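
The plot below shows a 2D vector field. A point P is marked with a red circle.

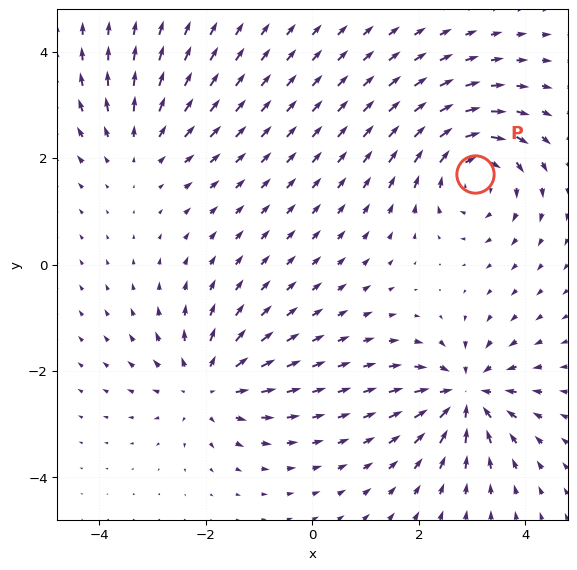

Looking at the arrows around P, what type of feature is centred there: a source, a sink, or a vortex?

vortex

At P (3.0, 1.7) the arrows circulate clockwise. Divergence ≈0, curl about -5 — near-zero divergence with nonzero curl is a vortex.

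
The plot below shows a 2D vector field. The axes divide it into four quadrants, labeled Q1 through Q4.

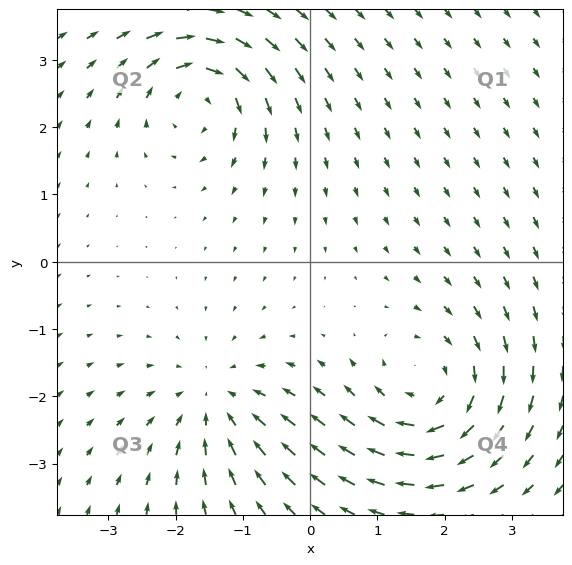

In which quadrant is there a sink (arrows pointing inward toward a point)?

Q3

The sink sits at approximately (-1.4, -2.1), which lies in quadrant Q3. The divergence there is about -3, negative as expected for a sink.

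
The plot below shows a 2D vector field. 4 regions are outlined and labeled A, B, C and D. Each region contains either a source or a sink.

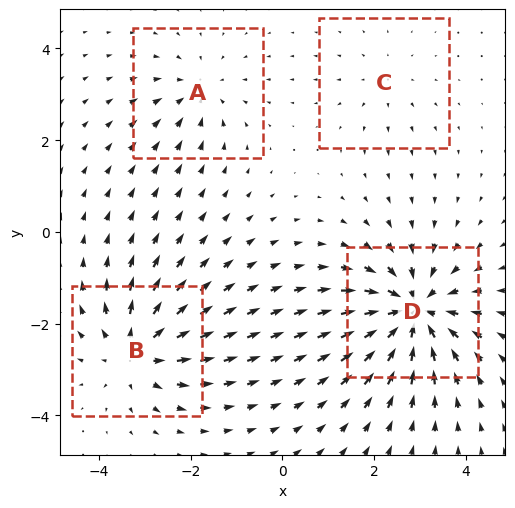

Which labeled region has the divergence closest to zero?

C

Divergence at each region's feature centre — A: about -4, B: about +6, C: about +2, D: about -8. Region C is closest to zero.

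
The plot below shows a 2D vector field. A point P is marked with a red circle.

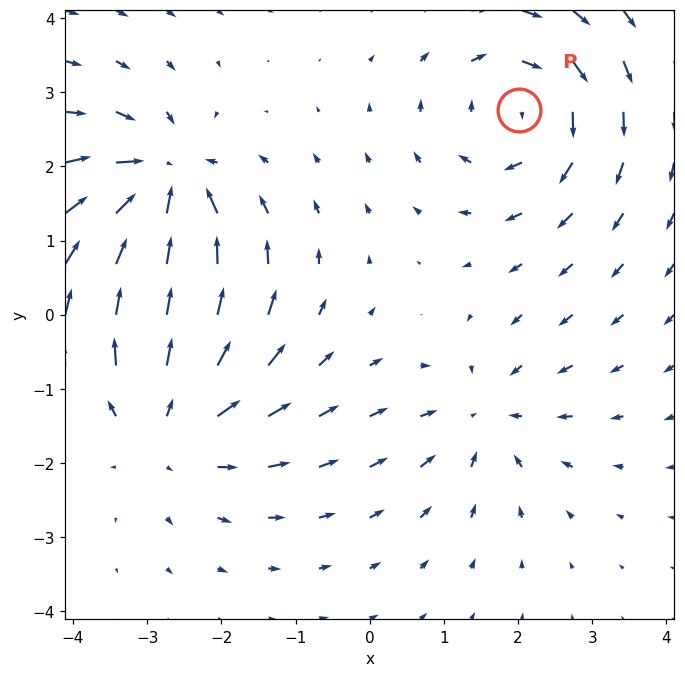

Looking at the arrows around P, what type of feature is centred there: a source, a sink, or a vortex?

At P (2.0, 2.8) the arrows circulate clockwise. Divergence ≈0, curl about -4 — near-zero divergence with nonzero curl is a vortex.

vortex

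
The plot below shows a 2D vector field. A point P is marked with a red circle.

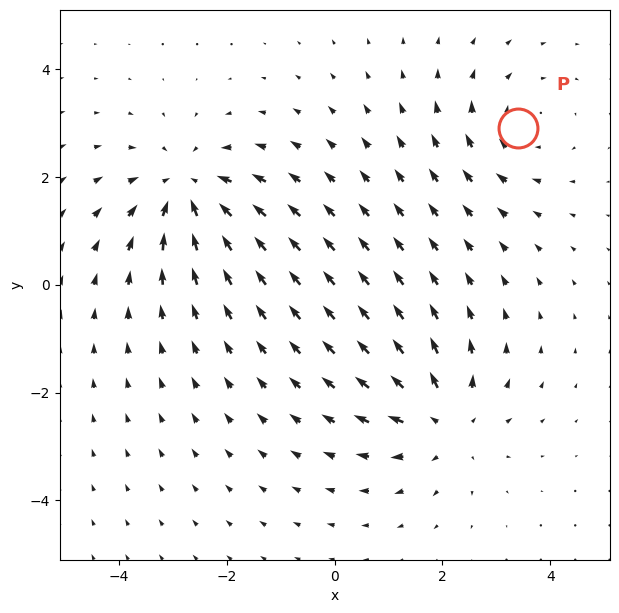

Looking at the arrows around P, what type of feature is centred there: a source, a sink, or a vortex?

vortex

At P (3.4, 2.9) the arrows circulate clockwise. Divergence ≈0, curl about -3 — near-zero divergence with nonzero curl is a vortex.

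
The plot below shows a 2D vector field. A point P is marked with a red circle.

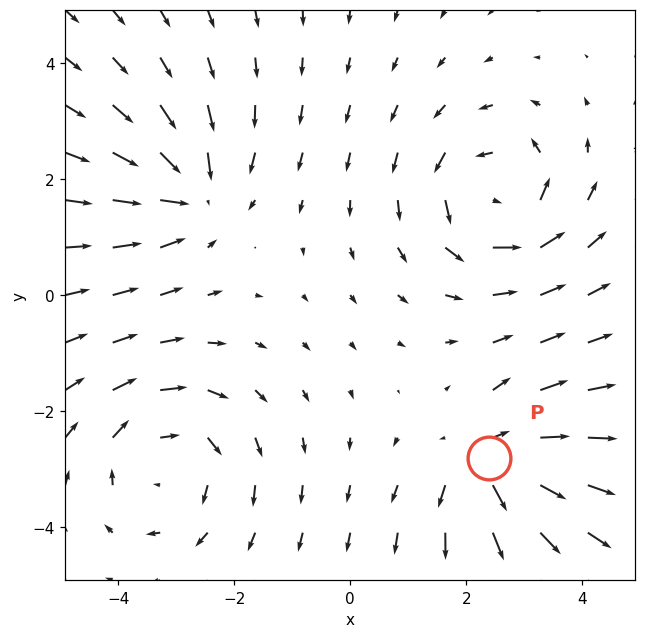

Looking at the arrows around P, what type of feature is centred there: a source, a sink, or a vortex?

At P (2.4, -2.8) the arrows spread outward. Divergence about +4, curl ≈0 — positive divergence with near-zero curl is a source.

source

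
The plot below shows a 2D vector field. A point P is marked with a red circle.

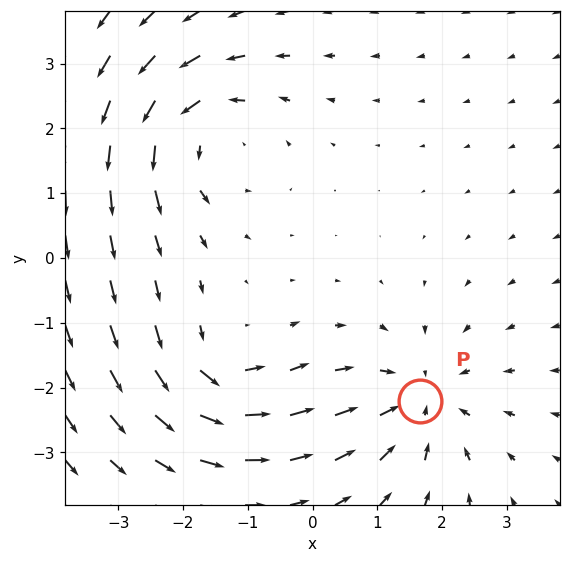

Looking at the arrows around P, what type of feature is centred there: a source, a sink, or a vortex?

sink

At P (1.7, -2.2) the arrows converge inward. Divergence about -3, curl ≈0 — negative divergence with near-zero curl is a sink.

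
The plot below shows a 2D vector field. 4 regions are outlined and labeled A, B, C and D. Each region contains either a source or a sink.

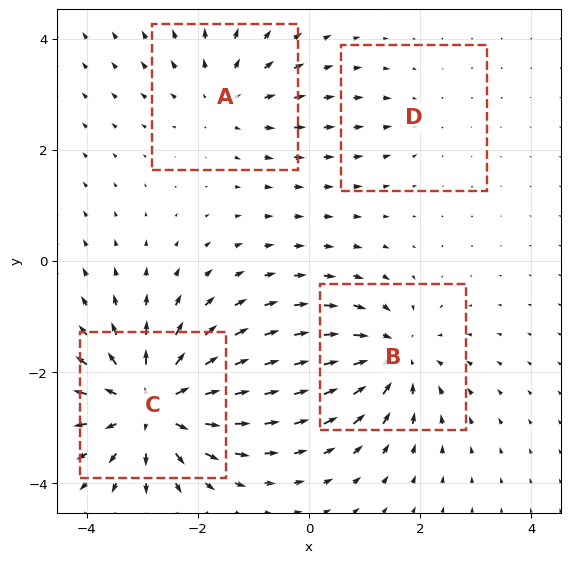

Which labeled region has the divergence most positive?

C

Divergence at each region's feature centre — A: about +3, B: about -5, C: about +7, D: about -2. Region C is most positive.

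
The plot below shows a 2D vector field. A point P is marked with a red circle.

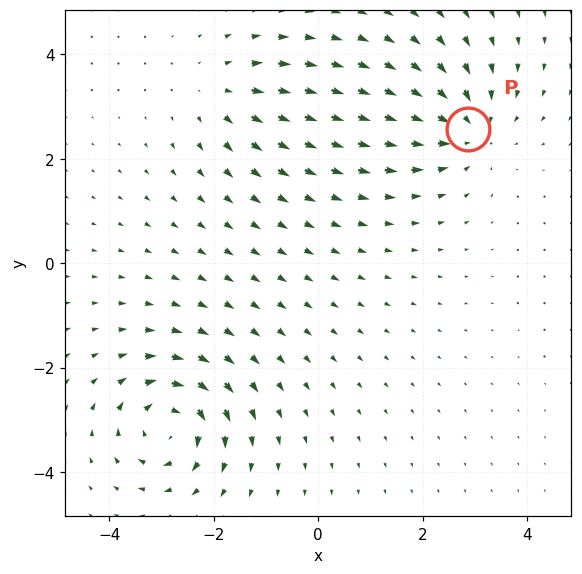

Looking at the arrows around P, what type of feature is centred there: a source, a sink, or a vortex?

sink

At P (2.9, 2.6) the arrows converge inward. Divergence about -4, curl ≈0 — negative divergence with near-zero curl is a sink.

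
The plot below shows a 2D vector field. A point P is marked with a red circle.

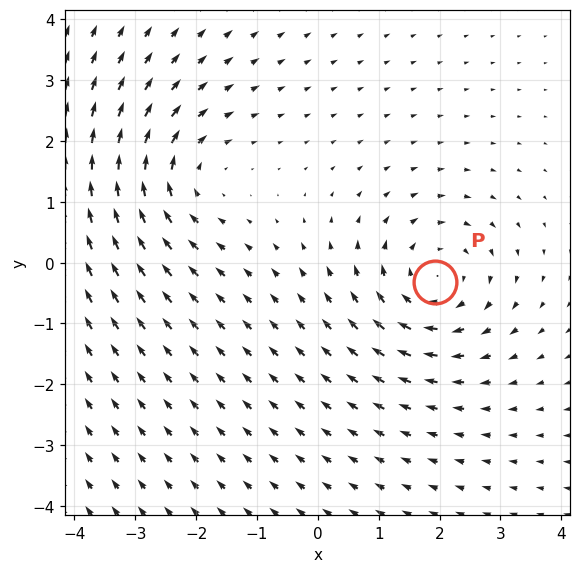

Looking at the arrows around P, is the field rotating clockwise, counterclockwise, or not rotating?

Near P at (1.9, -0.3) the arrows circulate clockwise. The curl (z-component) there is about -4; negative curl means clockwise rotation.

clockwise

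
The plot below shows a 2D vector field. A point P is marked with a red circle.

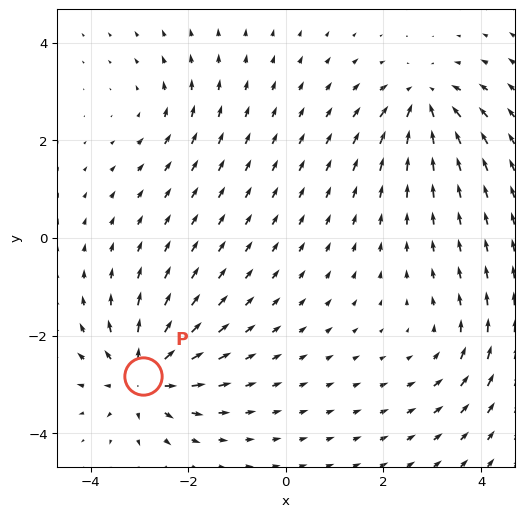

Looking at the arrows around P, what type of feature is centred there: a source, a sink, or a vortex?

source

At P (-2.9, -2.8) the arrows spread outward. Divergence about +6, curl ≈0 — positive divergence with near-zero curl is a source.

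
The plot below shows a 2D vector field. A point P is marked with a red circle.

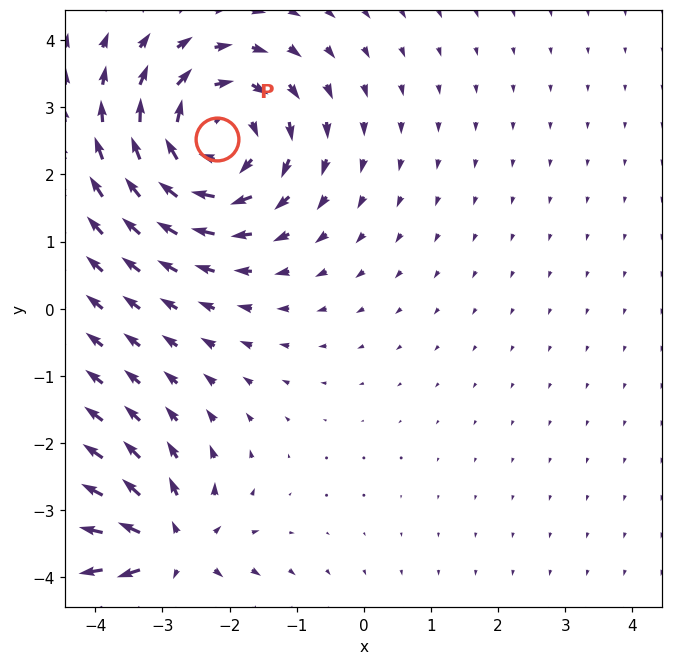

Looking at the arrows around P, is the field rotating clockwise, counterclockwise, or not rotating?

Near P at (-2.2, 2.5) the arrows circulate clockwise. The curl (z-component) there is about -5; negative curl means clockwise rotation.

clockwise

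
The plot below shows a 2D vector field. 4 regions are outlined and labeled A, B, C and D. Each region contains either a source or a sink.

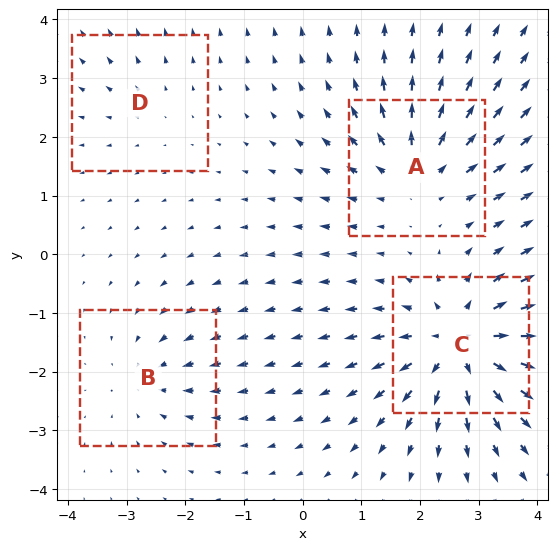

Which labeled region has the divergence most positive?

Divergence at each region's feature centre — A: about +5, B: about -4, C: about +8, D: about +2. Region C is most positive.

C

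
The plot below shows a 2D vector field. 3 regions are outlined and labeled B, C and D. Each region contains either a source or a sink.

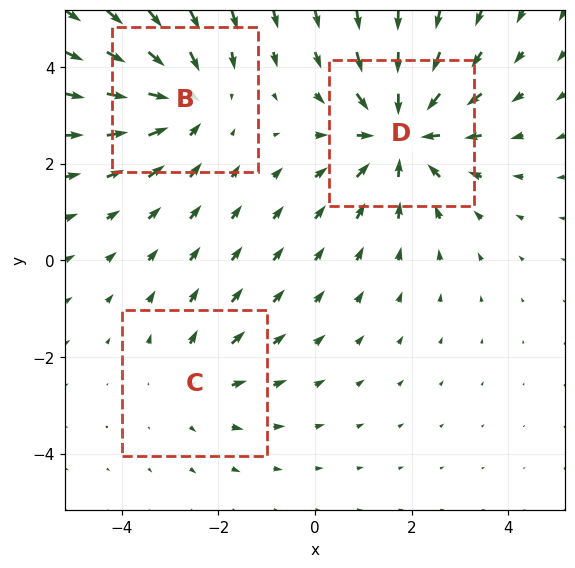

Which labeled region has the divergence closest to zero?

Divergence at each region's feature centre — B: about -3, C: about +2, D: about -4. Region C is closest to zero.

C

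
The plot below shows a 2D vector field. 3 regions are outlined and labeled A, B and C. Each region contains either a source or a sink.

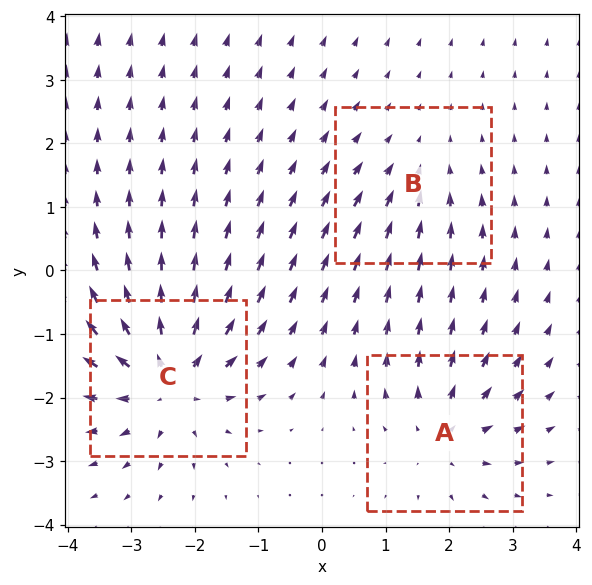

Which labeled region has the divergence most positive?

Divergence at each region's feature centre — A: about +3, B: about -2, C: about +5. Region C is most positive.

C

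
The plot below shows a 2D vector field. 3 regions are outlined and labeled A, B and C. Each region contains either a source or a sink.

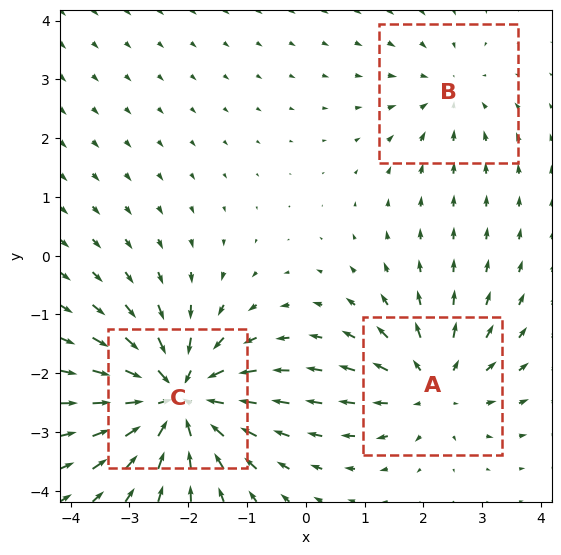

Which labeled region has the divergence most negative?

Divergence at each region's feature centre — A: about +3, B: about -2, C: about -5. Region C is most negative.

C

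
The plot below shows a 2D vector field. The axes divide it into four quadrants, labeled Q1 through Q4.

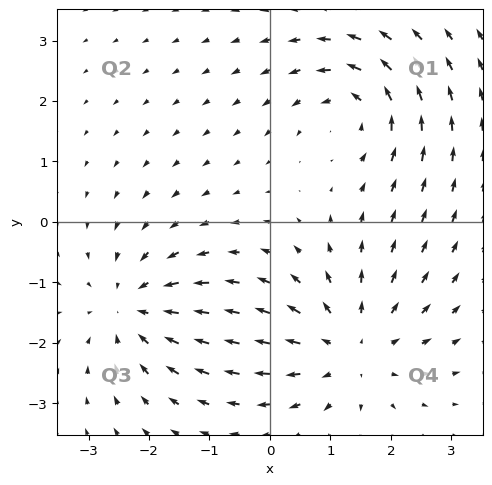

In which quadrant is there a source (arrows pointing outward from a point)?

The source sits at approximately (1.3, -2.1), which lies in quadrant Q4. The divergence there is about +3, positive as expected for a source.

Q4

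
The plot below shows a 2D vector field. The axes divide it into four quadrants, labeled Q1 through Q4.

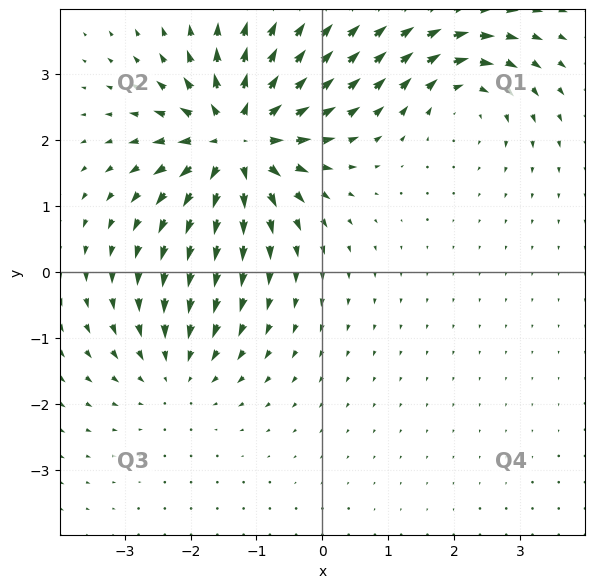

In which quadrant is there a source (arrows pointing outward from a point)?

Q2

The source sits at approximately (-1.3, 2.0), which lies in quadrant Q2. The divergence there is about +6, positive as expected for a source.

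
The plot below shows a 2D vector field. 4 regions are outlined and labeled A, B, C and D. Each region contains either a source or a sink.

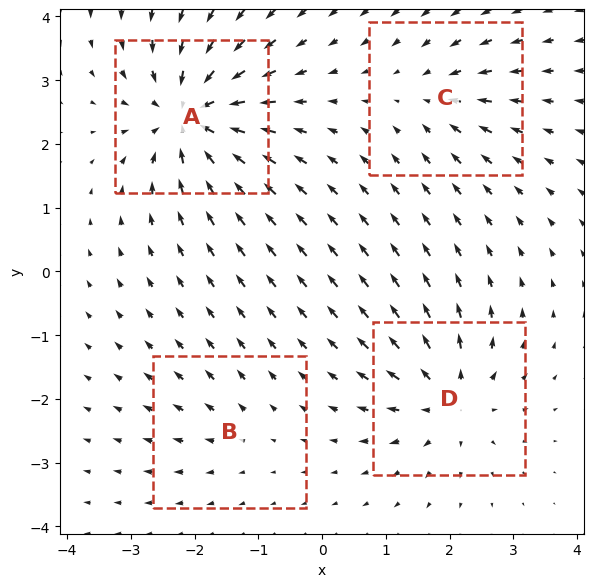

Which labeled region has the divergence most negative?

A

Divergence at each region's feature centre — A: about -9, B: about +2, C: about -4, D: about +6. Region A is most negative.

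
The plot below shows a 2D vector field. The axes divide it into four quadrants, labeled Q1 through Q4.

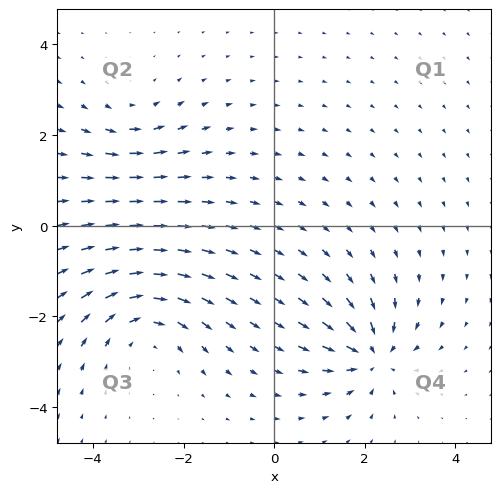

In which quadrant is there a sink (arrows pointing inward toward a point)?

The sink sits at approximately (2.2, -2.8), which lies in quadrant Q4. The divergence there is about -6, negative as expected for a sink.

Q4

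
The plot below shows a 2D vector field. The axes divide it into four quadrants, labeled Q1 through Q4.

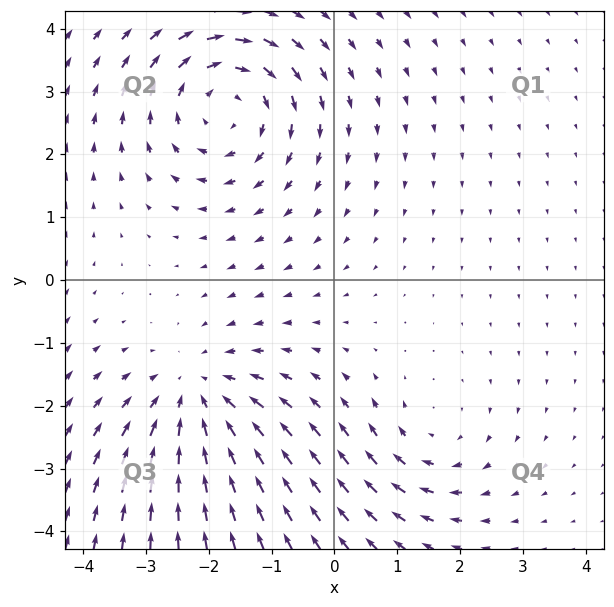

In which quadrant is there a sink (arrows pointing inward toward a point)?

The sink sits at approximately (-2.2, -1.9), which lies in quadrant Q3. The divergence there is about -3, negative as expected for a sink.

Q3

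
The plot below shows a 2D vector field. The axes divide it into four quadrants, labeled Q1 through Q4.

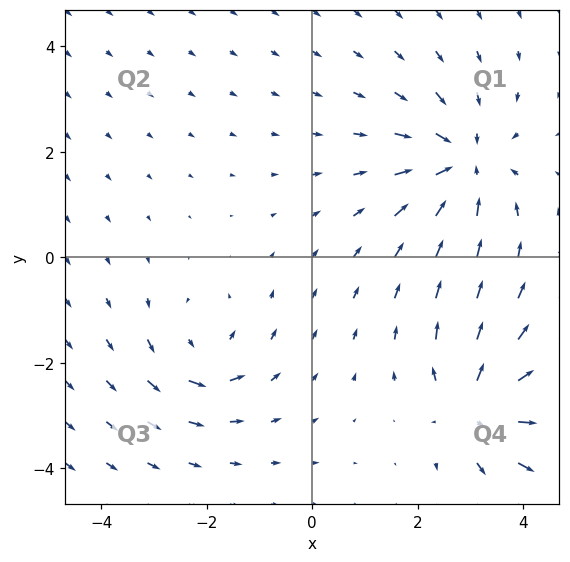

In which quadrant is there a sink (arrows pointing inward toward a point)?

Q1

The sink sits at approximately (2.9, 1.8), which lies in quadrant Q1. The divergence there is about -4, negative as expected for a sink.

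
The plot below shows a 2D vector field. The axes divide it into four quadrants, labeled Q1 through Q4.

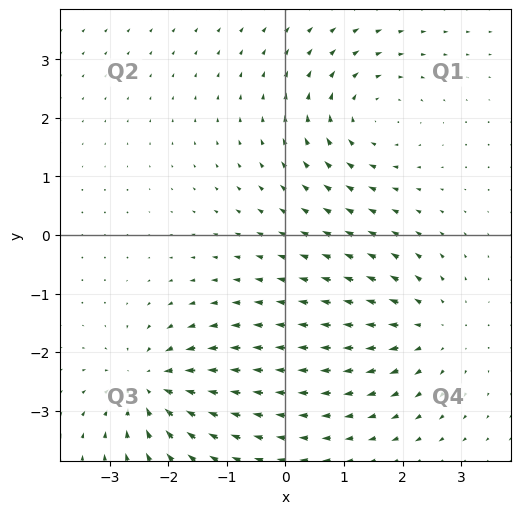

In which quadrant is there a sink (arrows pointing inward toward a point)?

The sink sits at approximately (-2.3, -2.6), which lies in quadrant Q3. The divergence there is about -5, negative as expected for a sink.

Q3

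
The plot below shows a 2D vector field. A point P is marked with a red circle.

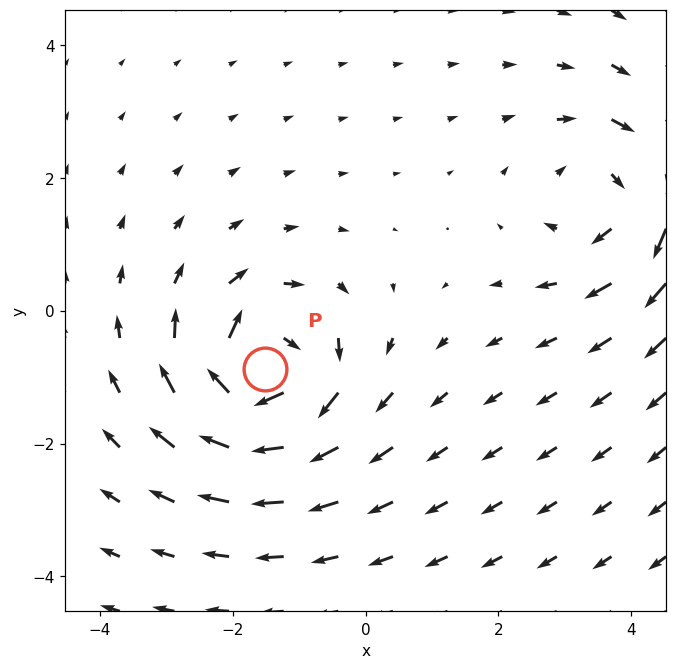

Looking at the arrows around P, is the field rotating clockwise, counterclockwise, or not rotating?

Near P at (-1.5, -0.9) the arrows circulate clockwise. The curl (z-component) there is about -7; negative curl means clockwise rotation.

clockwise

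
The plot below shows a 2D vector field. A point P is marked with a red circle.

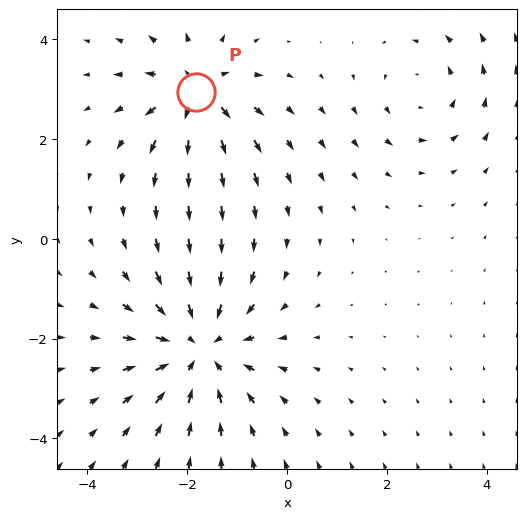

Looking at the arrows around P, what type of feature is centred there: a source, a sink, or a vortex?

source

At P (-1.8, 2.9) the arrows spread outward. Divergence about +4, curl ≈0 — positive divergence with near-zero curl is a source.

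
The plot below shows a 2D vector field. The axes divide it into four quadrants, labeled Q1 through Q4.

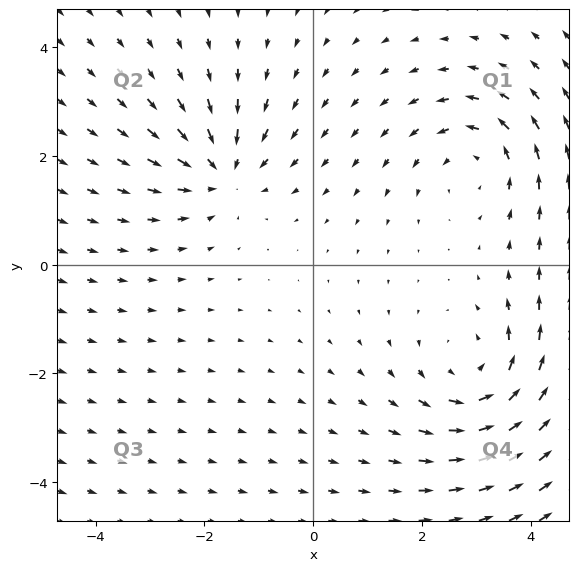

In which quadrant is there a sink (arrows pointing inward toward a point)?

Q2

The sink sits at approximately (-1.7, 1.7), which lies in quadrant Q2. The divergence there is about -5, negative as expected for a sink.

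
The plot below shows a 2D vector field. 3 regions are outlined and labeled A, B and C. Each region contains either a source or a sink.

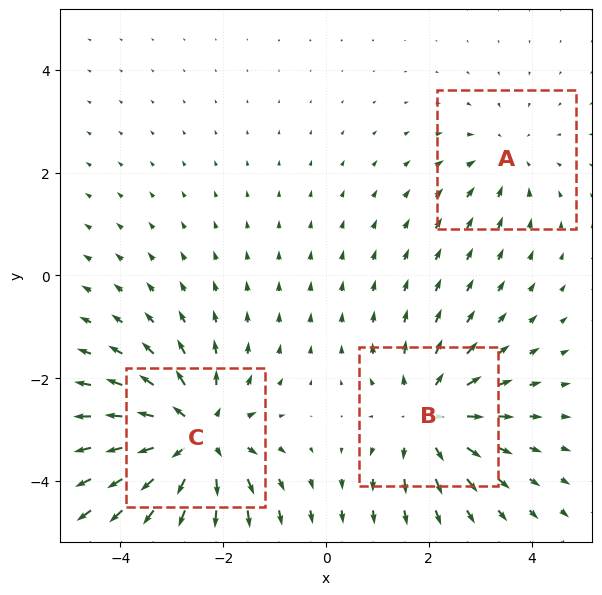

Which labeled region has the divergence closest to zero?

A

Divergence at each region's feature centre — A: about -2, B: about +3, C: about +5. Region A is closest to zero.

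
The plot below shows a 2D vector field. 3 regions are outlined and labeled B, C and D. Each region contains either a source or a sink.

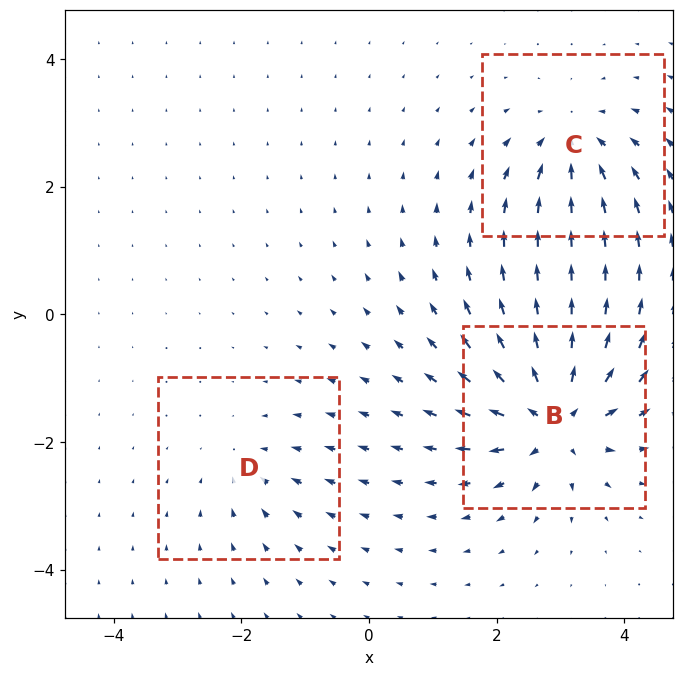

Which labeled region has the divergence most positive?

Divergence at each region's feature centre — B: about +6, C: about -4, D: about -2. Region B is most positive.

B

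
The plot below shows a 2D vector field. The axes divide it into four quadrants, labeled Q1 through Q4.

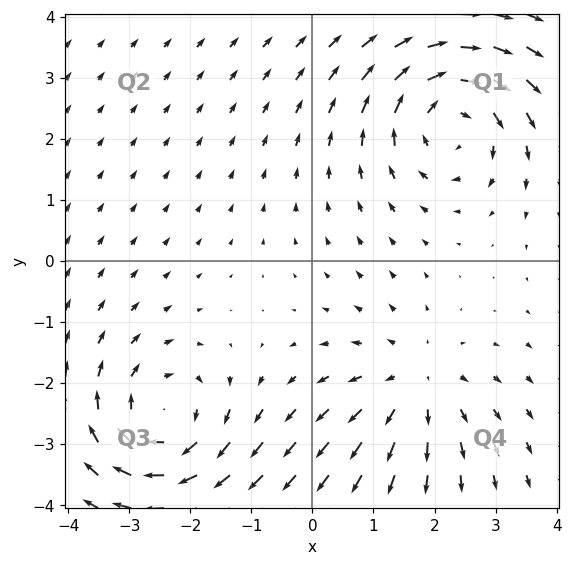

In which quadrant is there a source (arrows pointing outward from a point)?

Q4

The source sits at approximately (1.7, -2.0), which lies in quadrant Q4. The divergence there is about +3, positive as expected for a source.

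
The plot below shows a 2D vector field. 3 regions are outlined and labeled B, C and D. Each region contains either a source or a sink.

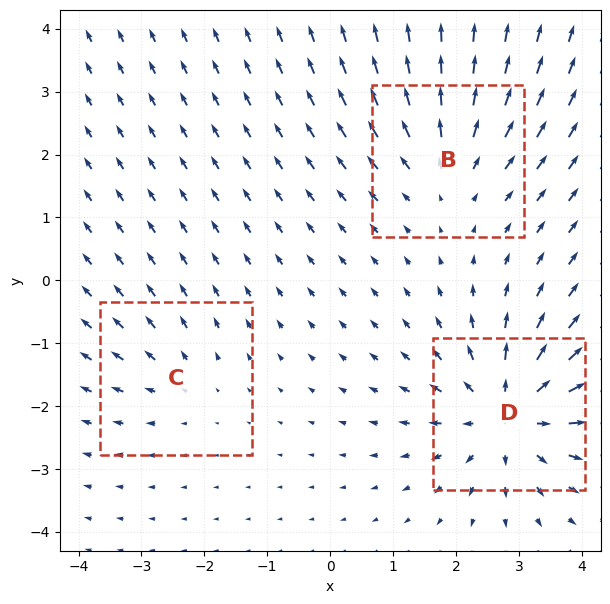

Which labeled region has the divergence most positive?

Divergence at each region's feature centre — B: about +3, C: about +2, D: about +5. Region D is most positive.

D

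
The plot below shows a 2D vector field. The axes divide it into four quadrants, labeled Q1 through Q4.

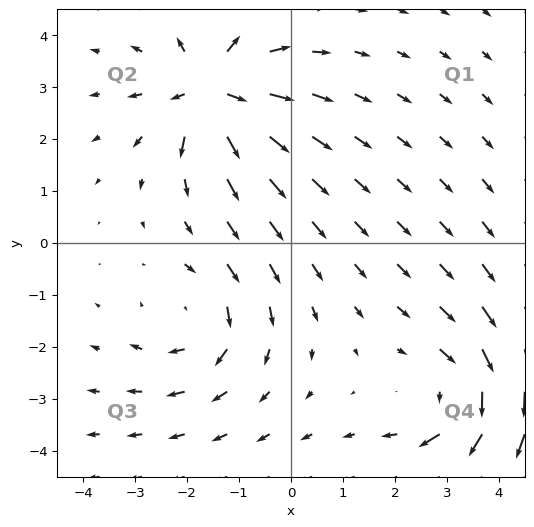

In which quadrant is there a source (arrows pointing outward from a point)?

The source sits at approximately (-1.5, 2.9), which lies in quadrant Q2. The divergence there is about +7, positive as expected for a source.

Q2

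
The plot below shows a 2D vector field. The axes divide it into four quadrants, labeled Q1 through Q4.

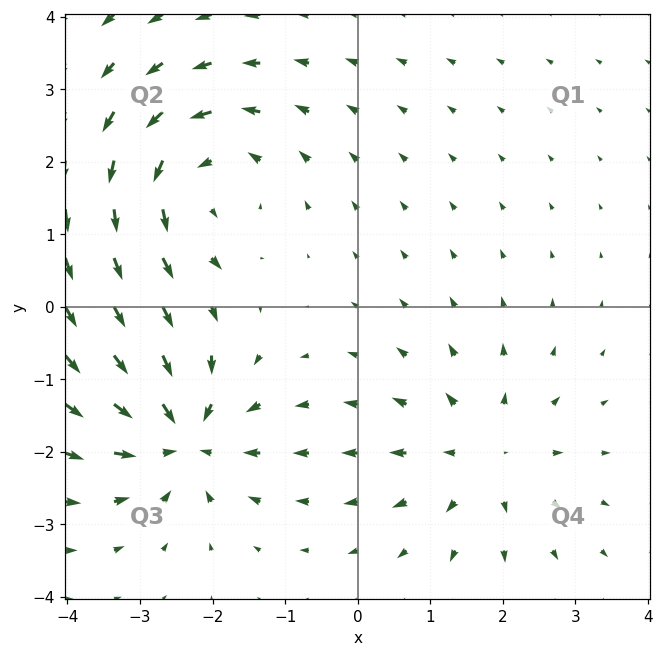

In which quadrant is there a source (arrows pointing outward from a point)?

The source sits at approximately (1.7, -2.0), which lies in quadrant Q4. The divergence there is about +4, positive as expected for a source.

Q4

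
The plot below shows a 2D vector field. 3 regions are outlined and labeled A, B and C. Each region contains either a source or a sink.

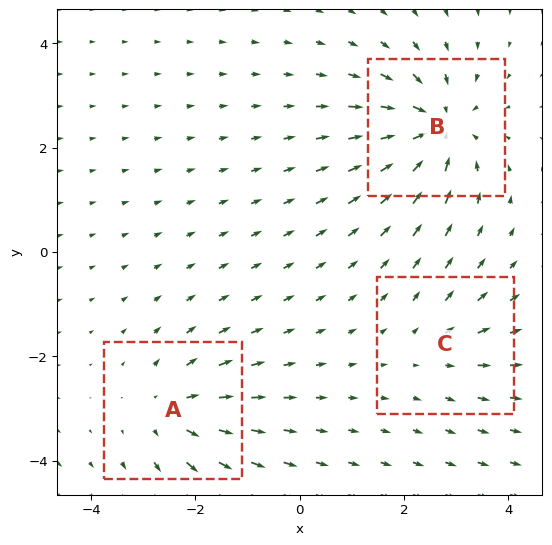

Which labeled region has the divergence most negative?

B

Divergence at each region's feature centre — A: about +3, B: about -5, C: about +2. Region B is most negative.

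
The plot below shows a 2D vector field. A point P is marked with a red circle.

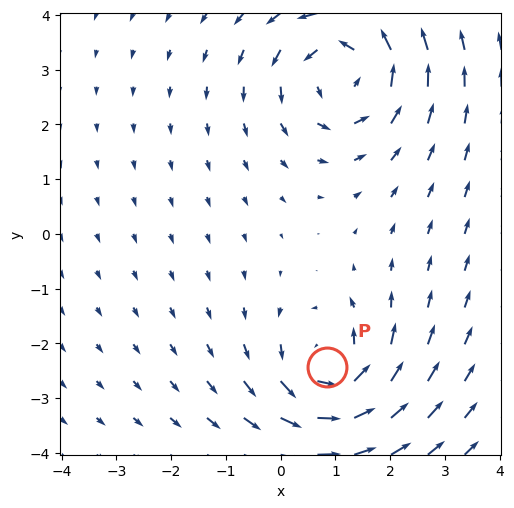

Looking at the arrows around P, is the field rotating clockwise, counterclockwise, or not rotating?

counterclockwise

Near P at (0.8, -2.4) the arrows circulate counterclockwise. The curl (z-component) there is about +5; positive curl means counterclockwise rotation.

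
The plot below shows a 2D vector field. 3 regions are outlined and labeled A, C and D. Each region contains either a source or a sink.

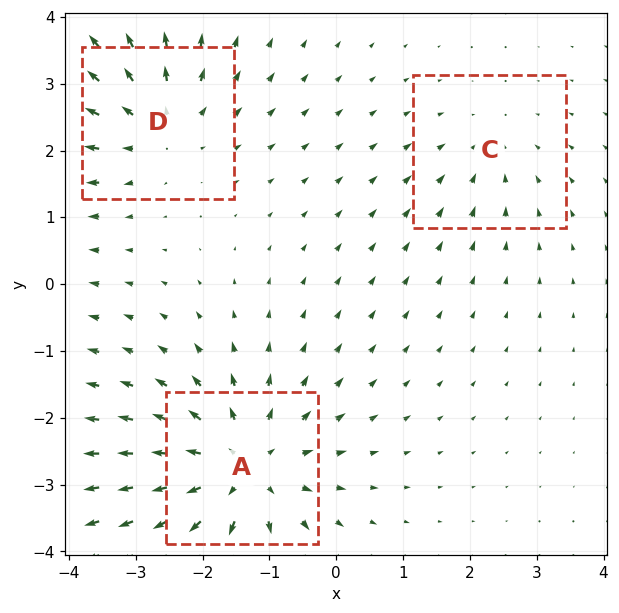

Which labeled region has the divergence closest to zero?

Divergence at each region's feature centre — A: about +4, C: about -2, D: about +3. Region C is closest to zero.

C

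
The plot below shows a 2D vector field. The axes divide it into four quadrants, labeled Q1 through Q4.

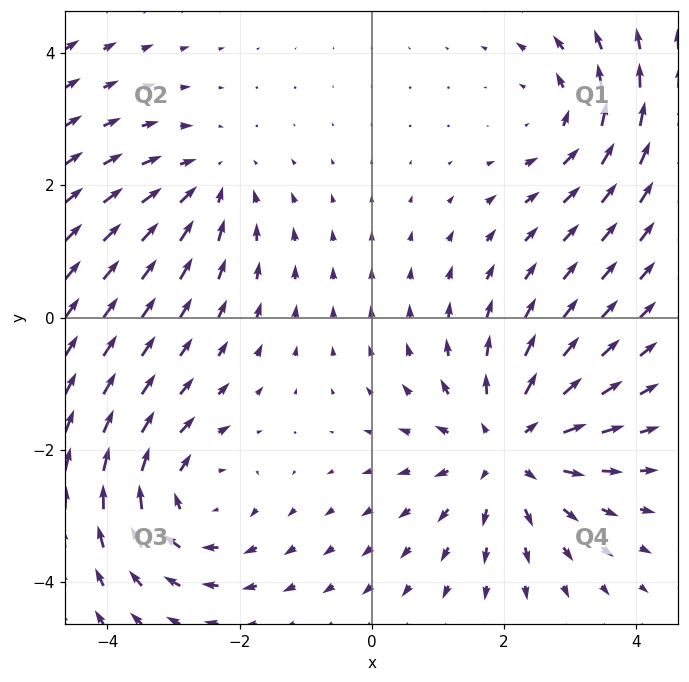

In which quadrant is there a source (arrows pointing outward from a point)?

Q4

The source sits at approximately (2.1, -2.0), which lies in quadrant Q4. The divergence there is about +4, positive as expected for a source.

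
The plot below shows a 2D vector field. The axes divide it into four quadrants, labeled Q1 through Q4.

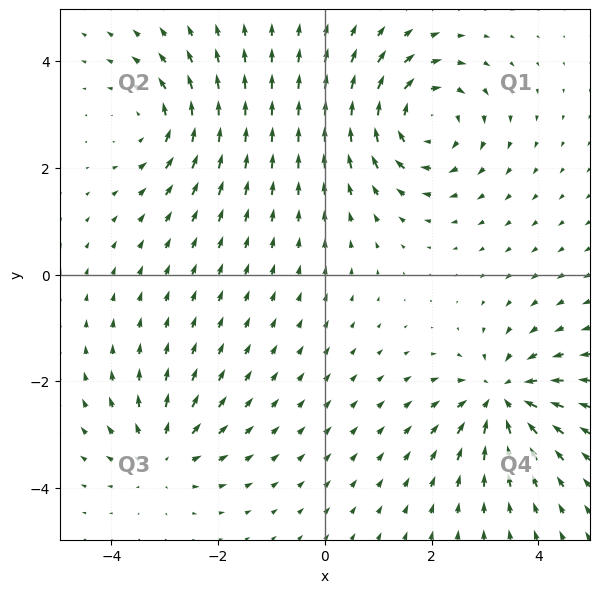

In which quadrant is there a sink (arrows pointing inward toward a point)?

The sink sits at approximately (3.3, -2.3), which lies in quadrant Q4. The divergence there is about -6, negative as expected for a sink.

Q4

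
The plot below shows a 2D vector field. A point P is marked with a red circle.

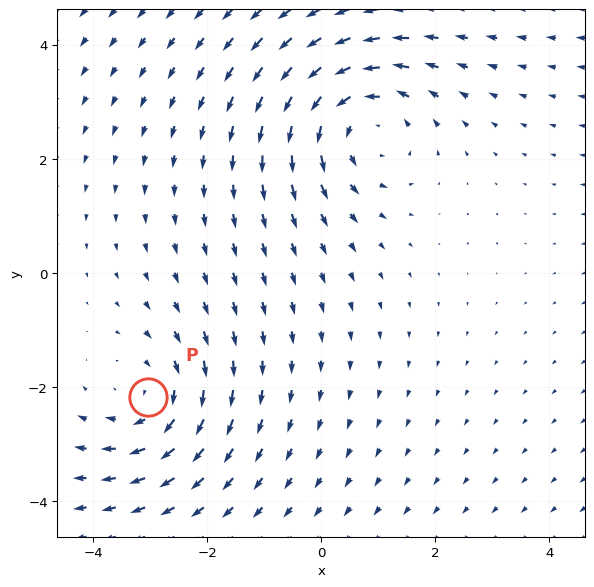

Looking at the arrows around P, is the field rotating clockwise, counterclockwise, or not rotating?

Near P at (-3.0, -2.2) the arrows circulate clockwise. The curl (z-component) there is about -3; negative curl means clockwise rotation.

clockwise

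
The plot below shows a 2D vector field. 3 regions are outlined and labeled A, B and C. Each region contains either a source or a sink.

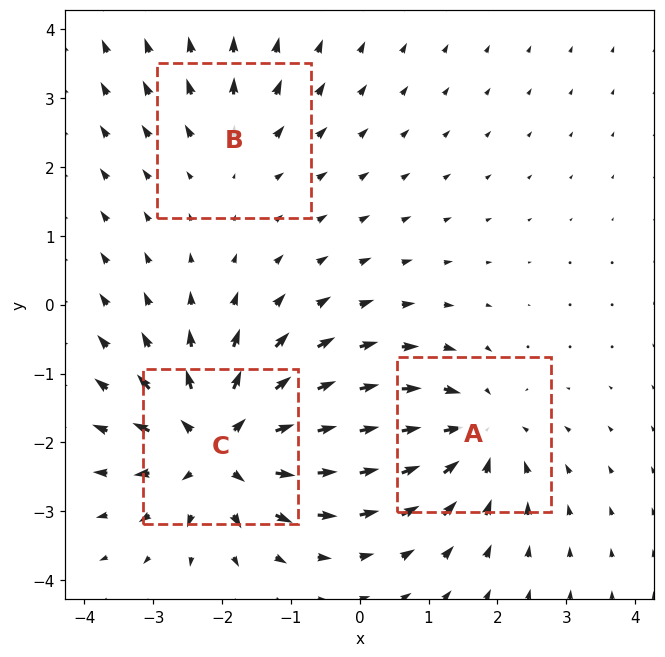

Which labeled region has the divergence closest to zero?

B

Divergence at each region's feature centre — A: about -4, B: about +2, C: about +5. Region B is closest to zero.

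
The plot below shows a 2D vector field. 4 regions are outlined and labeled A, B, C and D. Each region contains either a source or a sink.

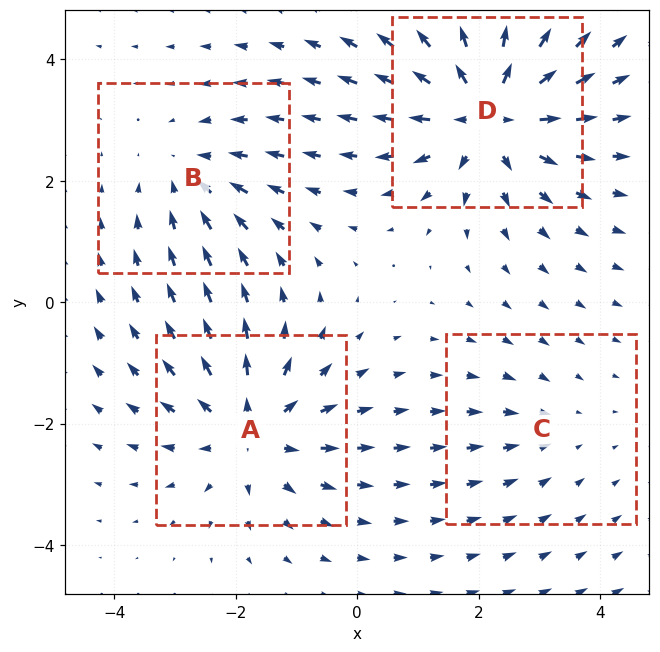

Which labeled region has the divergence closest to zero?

Divergence at each region's feature centre — A: about +5, B: about -3, C: about -2, D: about +6. Region C is closest to zero.

C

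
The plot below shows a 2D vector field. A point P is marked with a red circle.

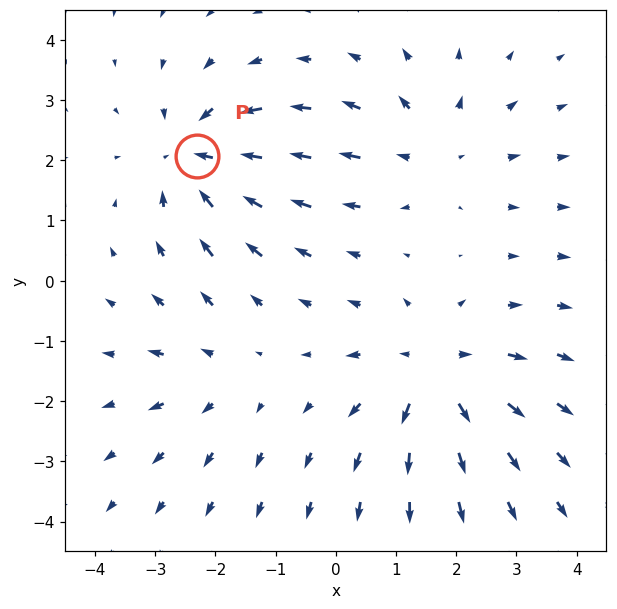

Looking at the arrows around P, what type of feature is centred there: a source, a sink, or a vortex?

sink

At P (-2.3, 2.1) the arrows converge inward. Divergence about -5, curl ≈0 — negative divergence with near-zero curl is a sink.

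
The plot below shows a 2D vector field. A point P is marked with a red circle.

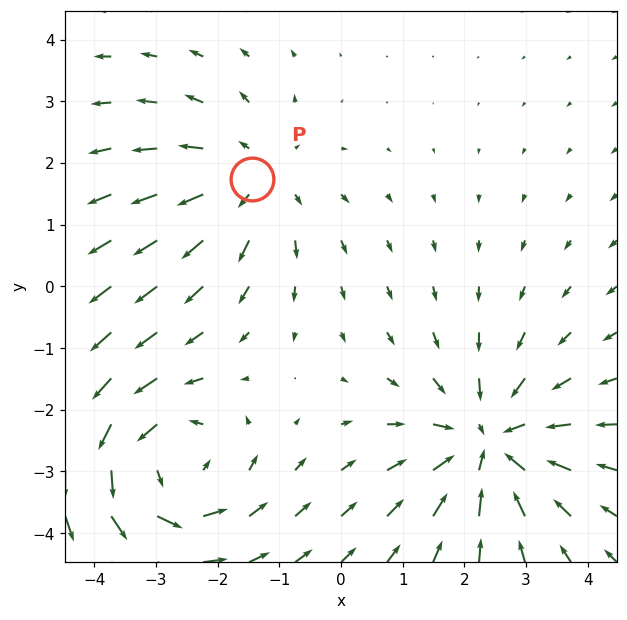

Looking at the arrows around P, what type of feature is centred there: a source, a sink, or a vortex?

At P (-1.4, 1.7) the arrows spread outward. Divergence about +3, curl ≈0 — positive divergence with near-zero curl is a source.

source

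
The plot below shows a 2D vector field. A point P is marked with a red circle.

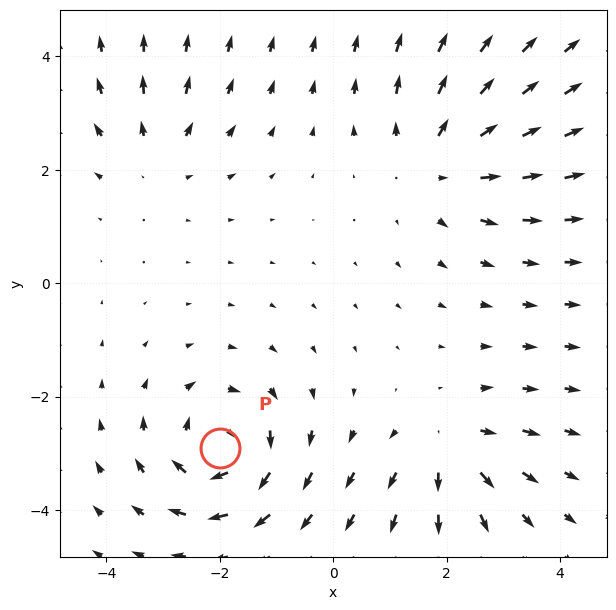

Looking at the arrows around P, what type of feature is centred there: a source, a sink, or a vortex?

vortex

At P (-2.0, -2.9) the arrows circulate clockwise. Divergence ≈0, curl about -6 — near-zero divergence with nonzero curl is a vortex.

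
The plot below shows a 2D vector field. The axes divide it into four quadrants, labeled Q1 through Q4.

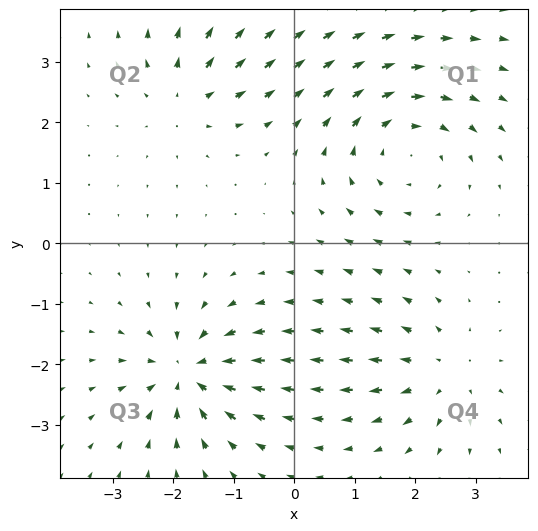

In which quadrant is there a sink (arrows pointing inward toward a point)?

Q3

The sink sits at approximately (-1.8, -2.1), which lies in quadrant Q3. The divergence there is about -5, negative as expected for a sink.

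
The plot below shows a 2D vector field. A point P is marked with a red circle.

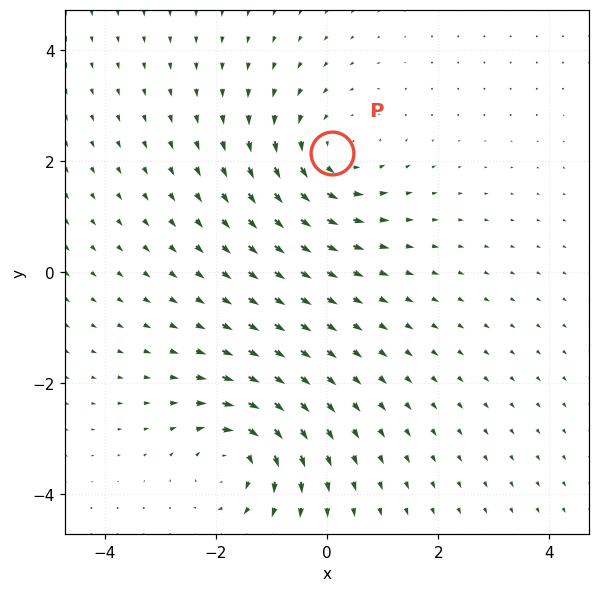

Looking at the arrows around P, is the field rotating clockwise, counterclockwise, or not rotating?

counterclockwise

Near P at (0.1, 2.1) the arrows circulate counterclockwise. The curl (z-component) there is about +3; positive curl means counterclockwise rotation.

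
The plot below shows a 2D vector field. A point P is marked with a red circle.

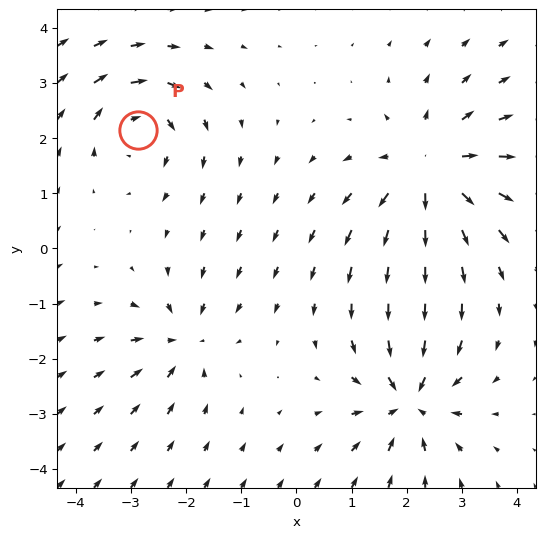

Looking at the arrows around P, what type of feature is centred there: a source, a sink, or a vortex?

vortex

At P (-2.9, 2.1) the arrows circulate clockwise. Divergence ≈0, curl about -4 — near-zero divergence with nonzero curl is a vortex.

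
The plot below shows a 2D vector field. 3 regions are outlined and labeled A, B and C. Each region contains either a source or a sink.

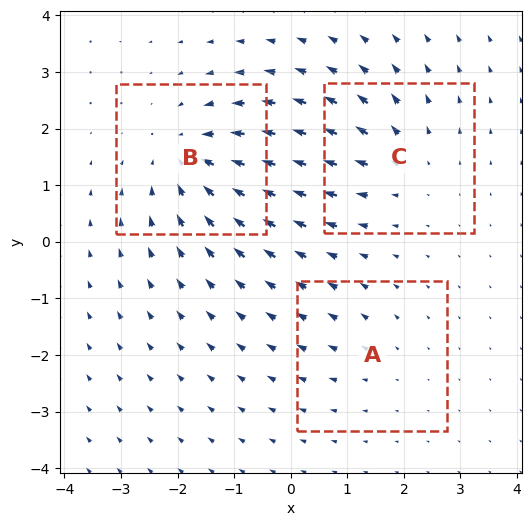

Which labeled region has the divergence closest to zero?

A

Divergence at each region's feature centre — A: about +2, B: about -4, C: about +3. Region A is closest to zero.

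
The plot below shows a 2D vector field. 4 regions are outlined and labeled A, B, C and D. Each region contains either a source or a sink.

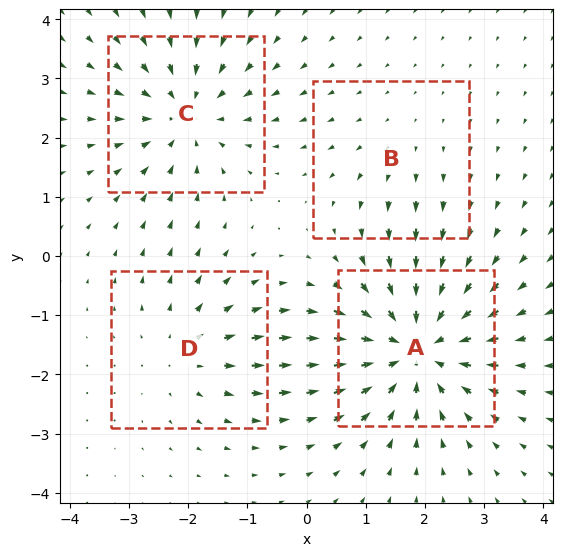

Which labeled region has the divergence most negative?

A

Divergence at each region's feature centre — A: about -6, B: about +2, C: about -4, D: about +3. Region A is most negative.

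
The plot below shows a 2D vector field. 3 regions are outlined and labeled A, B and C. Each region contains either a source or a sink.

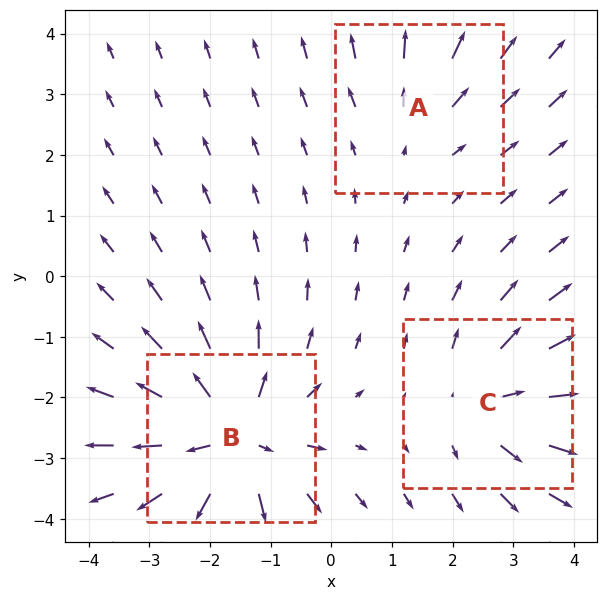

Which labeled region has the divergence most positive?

B

Divergence at each region's feature centre — A: about +2, B: about +5, C: about +3. Region B is most positive.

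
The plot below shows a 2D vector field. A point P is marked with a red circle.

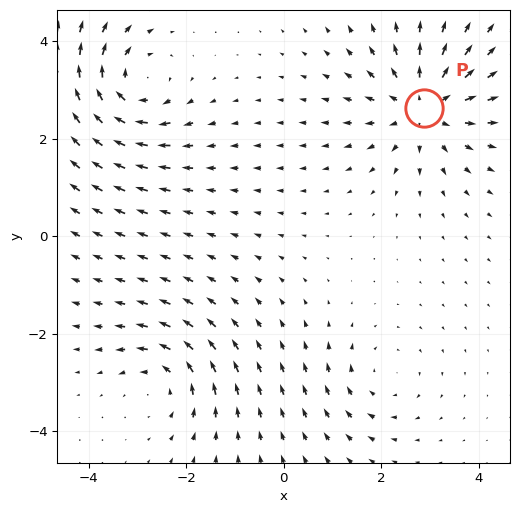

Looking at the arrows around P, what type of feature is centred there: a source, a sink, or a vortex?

source

At P (2.9, 2.6) the arrows spread outward. Divergence about +5, curl ≈0 — positive divergence with near-zero curl is a source.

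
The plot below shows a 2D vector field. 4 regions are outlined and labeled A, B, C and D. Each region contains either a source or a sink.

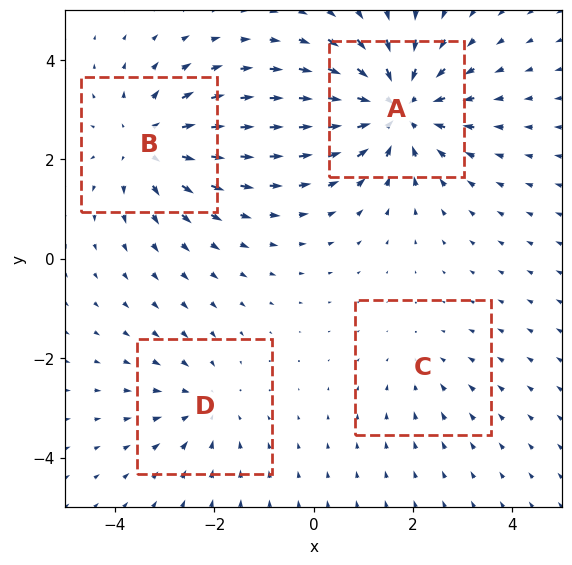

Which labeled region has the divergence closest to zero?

C

Divergence at each region's feature centre — A: about -6, B: about +4, C: about -2, D: about -3. Region C is closest to zero.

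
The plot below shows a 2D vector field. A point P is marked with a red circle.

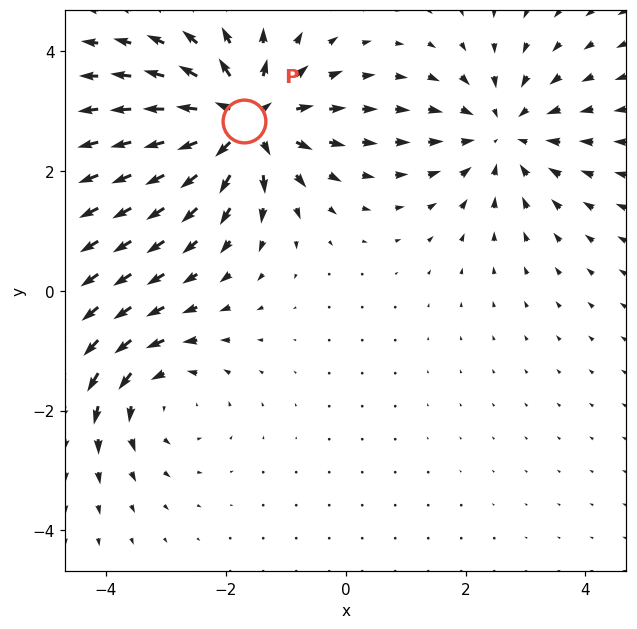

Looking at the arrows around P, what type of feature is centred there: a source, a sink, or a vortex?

source

At P (-1.7, 2.8) the arrows spread outward. Divergence about +6, curl ≈0 — positive divergence with near-zero curl is a source.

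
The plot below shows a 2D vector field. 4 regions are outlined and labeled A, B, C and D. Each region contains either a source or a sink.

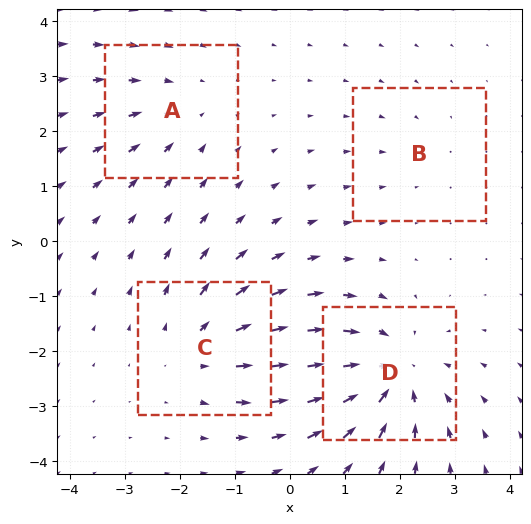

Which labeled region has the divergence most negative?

D

Divergence at each region's feature centre — A: about -3, B: about -2, C: about +4, D: about -6. Region D is most negative.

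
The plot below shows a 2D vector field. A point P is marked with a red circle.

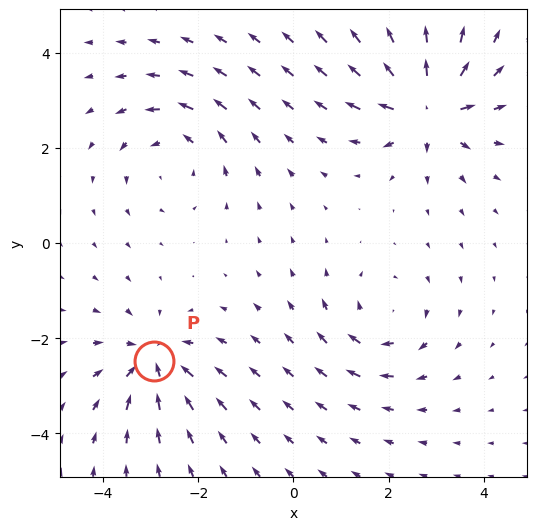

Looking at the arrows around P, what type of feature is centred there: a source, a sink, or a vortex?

sink

At P (-2.9, -2.5) the arrows converge inward. Divergence about -4, curl ≈0 — negative divergence with near-zero curl is a sink.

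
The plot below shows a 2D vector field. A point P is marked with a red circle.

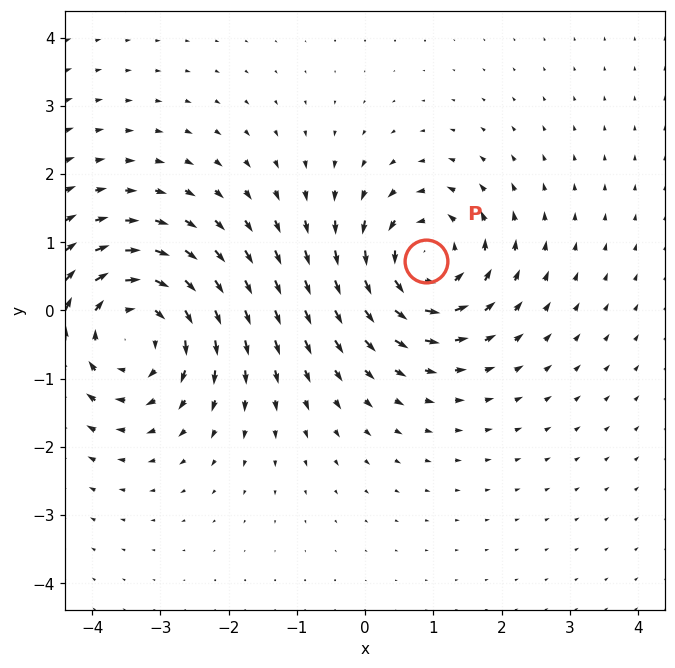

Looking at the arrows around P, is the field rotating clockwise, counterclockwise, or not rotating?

counterclockwise

Near P at (0.9, 0.7) the arrows circulate counterclockwise. The curl (z-component) there is about +4; positive curl means counterclockwise rotation.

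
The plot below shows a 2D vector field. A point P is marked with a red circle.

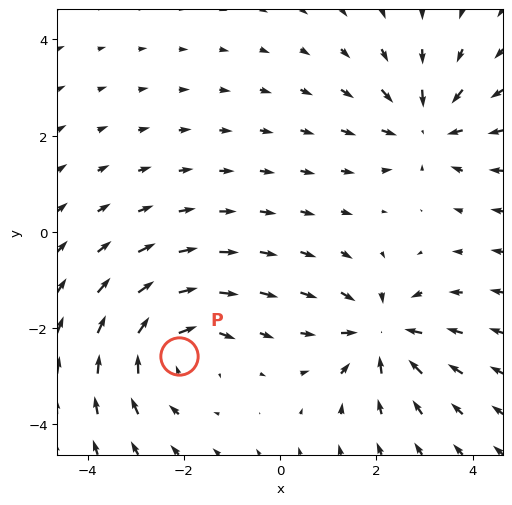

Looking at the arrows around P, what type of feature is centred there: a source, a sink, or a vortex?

vortex

At P (-2.1, -2.6) the arrows circulate clockwise. Divergence ≈0, curl about -3 — near-zero divergence with nonzero curl is a vortex.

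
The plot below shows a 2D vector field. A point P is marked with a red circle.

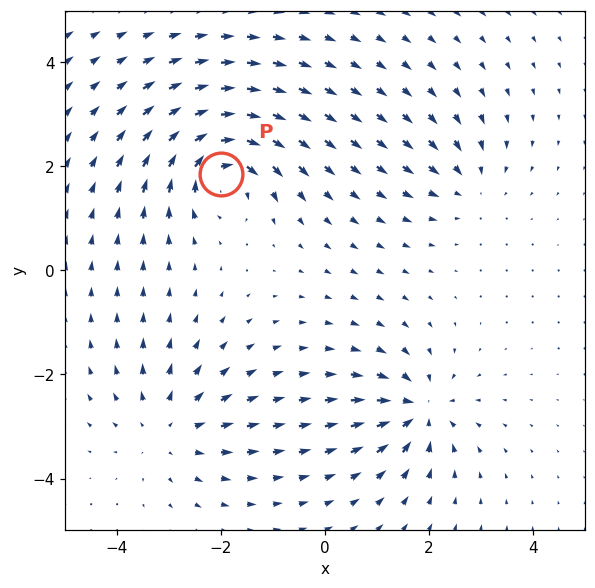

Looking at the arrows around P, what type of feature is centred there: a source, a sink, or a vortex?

vortex

At P (-2.0, 1.8) the arrows circulate clockwise. Divergence ≈0, curl about -7 — near-zero divergence with nonzero curl is a vortex.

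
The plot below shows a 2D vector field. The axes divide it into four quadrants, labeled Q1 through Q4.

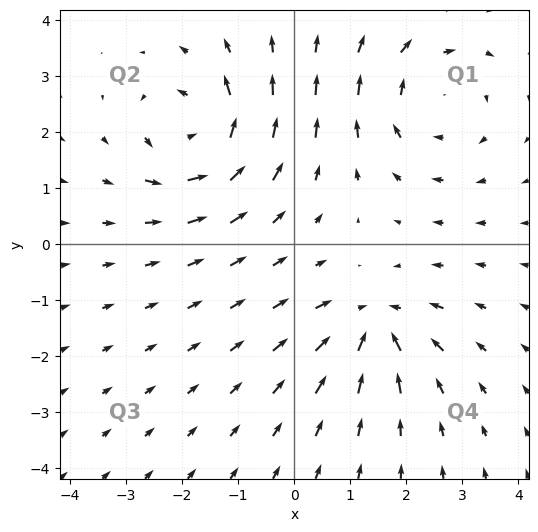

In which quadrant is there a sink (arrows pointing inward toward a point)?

The sink sits at approximately (1.4, -1.4), which lies in quadrant Q4. The divergence there is about -4, negative as expected for a sink.

Q4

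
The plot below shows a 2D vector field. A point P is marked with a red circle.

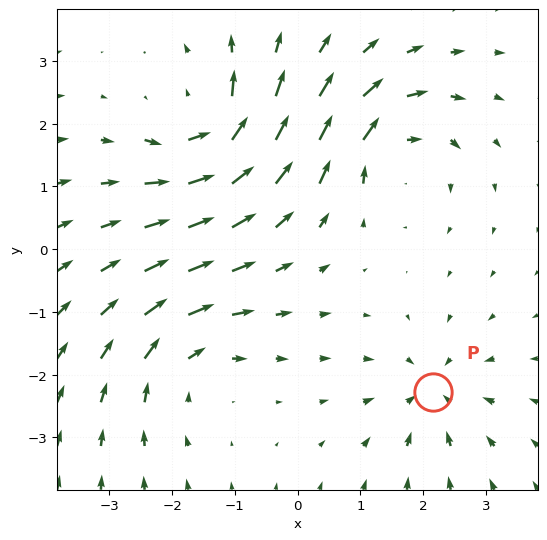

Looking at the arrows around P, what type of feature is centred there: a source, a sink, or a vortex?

sink

At P (2.2, -2.3) the arrows converge inward. Divergence about -5, curl ≈0 — negative divergence with near-zero curl is a sink.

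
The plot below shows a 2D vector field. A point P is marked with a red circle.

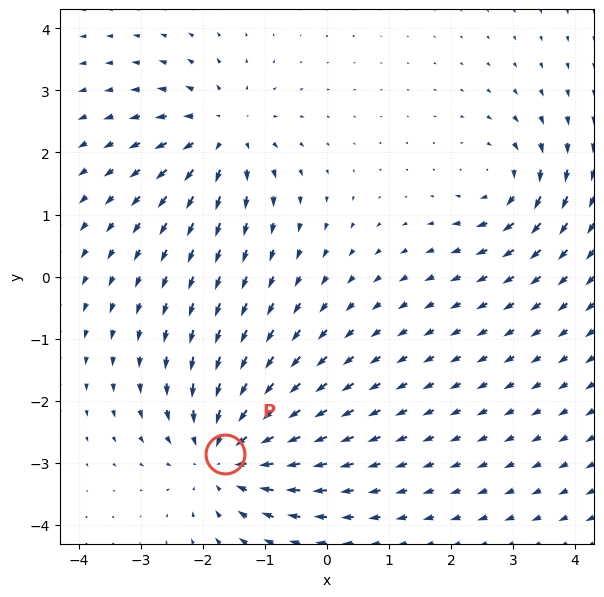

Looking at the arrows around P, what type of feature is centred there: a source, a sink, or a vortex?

sink

At P (-1.6, -2.9) the arrows converge inward. Divergence about -5, curl ≈0 — negative divergence with near-zero curl is a sink.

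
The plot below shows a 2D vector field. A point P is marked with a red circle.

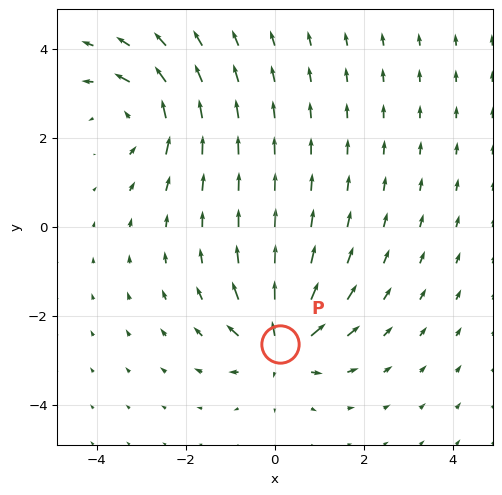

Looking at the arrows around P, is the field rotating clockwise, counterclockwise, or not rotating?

not rotating

Near P at (0.1, -2.6) the arrows show no circulation. The curl there is ≈0.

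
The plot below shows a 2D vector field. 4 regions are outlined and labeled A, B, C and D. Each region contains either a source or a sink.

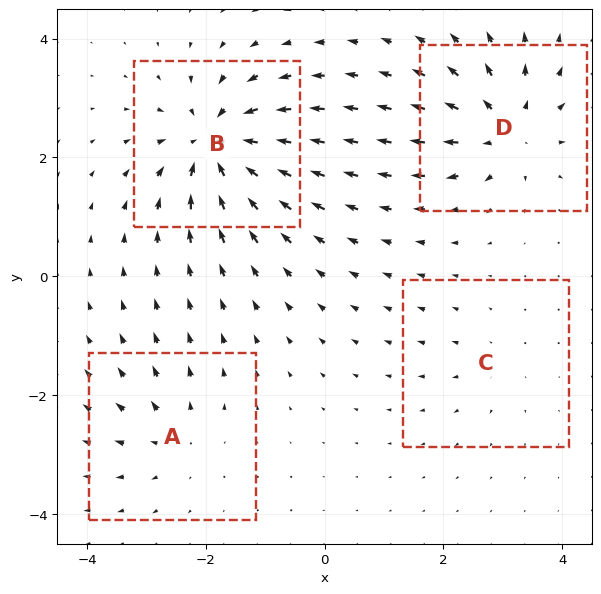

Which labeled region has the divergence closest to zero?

Divergence at each region's feature centre — A: about +4, B: about -8, C: about +2, D: about +6. Region C is closest to zero.

C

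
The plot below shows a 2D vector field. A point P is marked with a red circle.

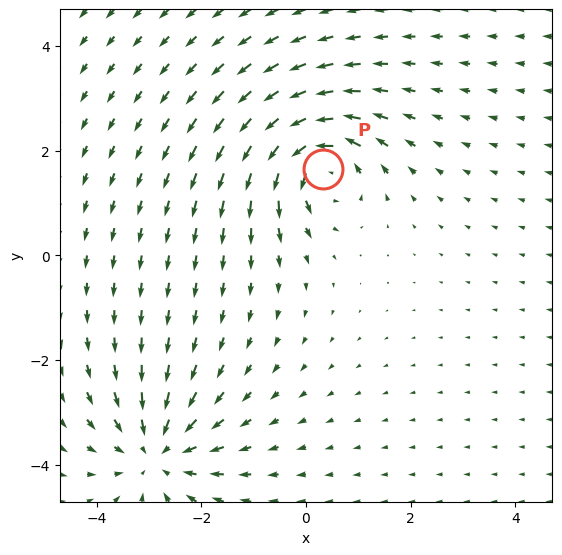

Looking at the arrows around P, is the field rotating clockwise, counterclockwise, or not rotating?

Near P at (0.3, 1.6) the arrows circulate counterclockwise. The curl (z-component) there is about +6; positive curl means counterclockwise rotation.

counterclockwise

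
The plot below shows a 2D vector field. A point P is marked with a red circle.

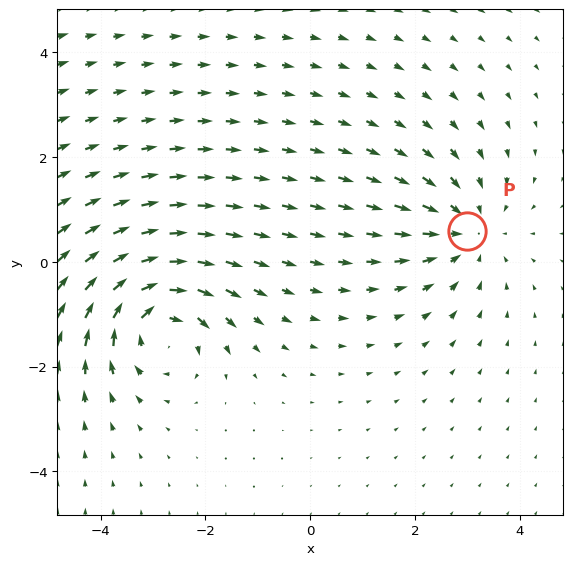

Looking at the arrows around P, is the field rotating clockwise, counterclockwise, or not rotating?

not rotating

Near P at (3.0, 0.6) the arrows show no circulation. The curl there is ≈0.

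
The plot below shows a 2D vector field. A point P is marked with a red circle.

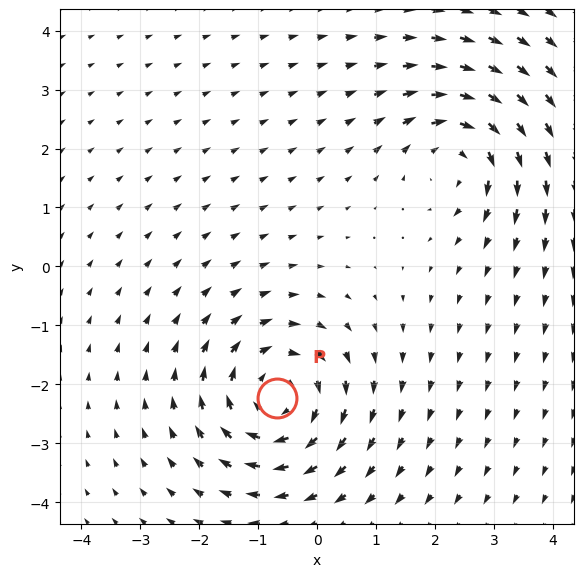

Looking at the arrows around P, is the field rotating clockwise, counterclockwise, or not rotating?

Near P at (-0.7, -2.2) the arrows circulate clockwise. The curl (z-component) there is about -5; negative curl means clockwise rotation.

clockwise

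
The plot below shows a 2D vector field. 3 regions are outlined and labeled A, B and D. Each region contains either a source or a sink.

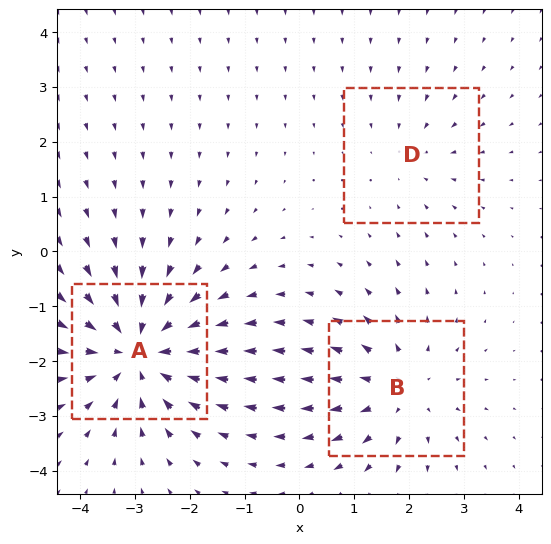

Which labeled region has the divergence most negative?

Divergence at each region's feature centre — A: about -5, B: about +3, D: about -2. Region A is most negative.

A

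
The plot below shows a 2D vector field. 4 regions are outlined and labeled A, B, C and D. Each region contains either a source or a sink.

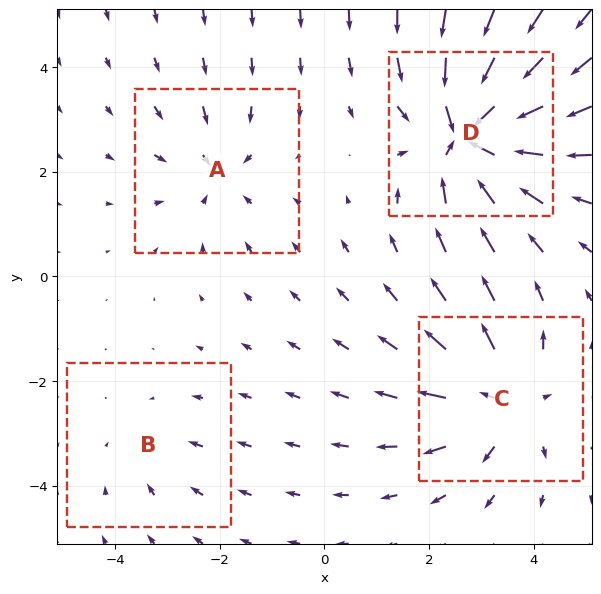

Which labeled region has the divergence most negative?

D

Divergence at each region's feature centre — A: about -3, B: about -2, C: about +5, D: about -7. Region D is most negative.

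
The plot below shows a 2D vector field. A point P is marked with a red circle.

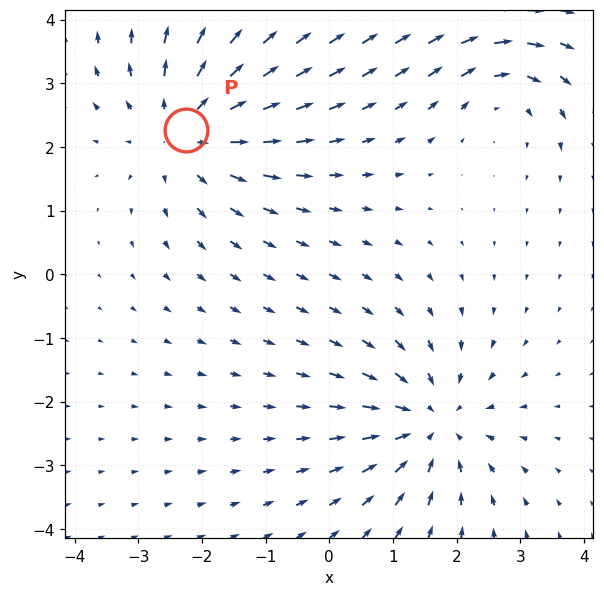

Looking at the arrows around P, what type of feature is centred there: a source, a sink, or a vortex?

At P (-2.2, 2.3) the arrows spread outward. Divergence about +4, curl ≈0 — positive divergence with near-zero curl is a source.

source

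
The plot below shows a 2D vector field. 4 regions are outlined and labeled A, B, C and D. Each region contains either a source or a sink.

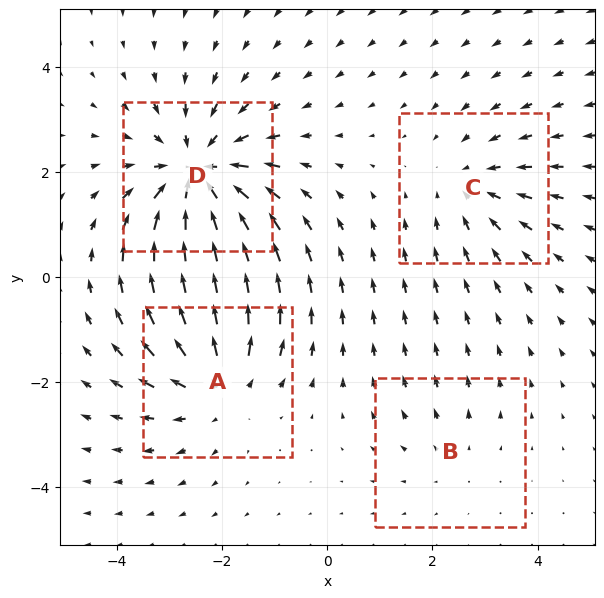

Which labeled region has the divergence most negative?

D

Divergence at each region's feature centre — A: about +4, B: about +2, C: about -3, D: about -6. Region D is most negative.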